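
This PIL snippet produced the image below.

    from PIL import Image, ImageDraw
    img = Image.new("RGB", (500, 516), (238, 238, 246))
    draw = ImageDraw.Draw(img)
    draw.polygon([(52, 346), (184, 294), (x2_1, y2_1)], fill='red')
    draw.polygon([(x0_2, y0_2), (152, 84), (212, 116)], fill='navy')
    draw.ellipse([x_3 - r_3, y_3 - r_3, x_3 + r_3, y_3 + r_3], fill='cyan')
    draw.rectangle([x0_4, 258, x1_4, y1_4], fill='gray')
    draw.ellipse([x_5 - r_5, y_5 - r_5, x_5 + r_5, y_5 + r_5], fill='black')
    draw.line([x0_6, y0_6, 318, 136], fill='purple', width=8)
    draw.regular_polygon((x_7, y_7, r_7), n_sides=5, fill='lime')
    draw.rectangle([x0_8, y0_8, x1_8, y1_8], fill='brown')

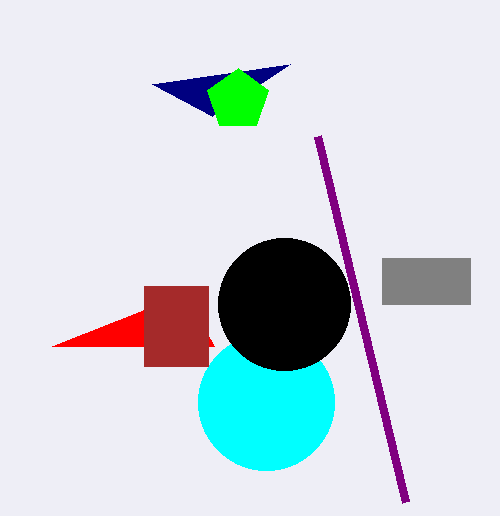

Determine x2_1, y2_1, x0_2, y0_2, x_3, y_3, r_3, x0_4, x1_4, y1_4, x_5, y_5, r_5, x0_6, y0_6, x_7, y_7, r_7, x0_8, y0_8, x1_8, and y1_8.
x2_1 = 214; y2_1 = 346; x0_2 = 290; y0_2 = 64; x_3 = 266; y_3 = 402; r_3 = 68; x0_4 = 382; x1_4 = 470; y1_4 = 304; x_5 = 284; y_5 = 304; r_5 = 66; x0_6 = 406; y0_6 = 502; x_7 = 238; y_7 = 100; r_7 = 32; x0_8 = 144; y0_8 = 286; x1_8 = 208; y1_8 = 366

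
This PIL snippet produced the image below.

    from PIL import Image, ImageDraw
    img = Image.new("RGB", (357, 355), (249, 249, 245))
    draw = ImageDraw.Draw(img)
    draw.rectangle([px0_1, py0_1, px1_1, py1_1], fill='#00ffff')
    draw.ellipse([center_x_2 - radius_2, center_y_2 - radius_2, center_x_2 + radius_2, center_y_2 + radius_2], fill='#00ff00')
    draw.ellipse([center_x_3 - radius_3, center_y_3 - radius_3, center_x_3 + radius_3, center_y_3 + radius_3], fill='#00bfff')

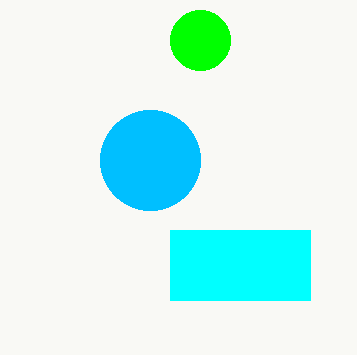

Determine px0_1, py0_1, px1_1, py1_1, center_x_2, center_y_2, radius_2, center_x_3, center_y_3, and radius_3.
px0_1 = 170
py0_1 = 230
px1_1 = 310
py1_1 = 300
center_x_2 = 200
center_y_2 = 40
radius_2 = 30
center_x_3 = 150
center_y_3 = 160
radius_3 = 50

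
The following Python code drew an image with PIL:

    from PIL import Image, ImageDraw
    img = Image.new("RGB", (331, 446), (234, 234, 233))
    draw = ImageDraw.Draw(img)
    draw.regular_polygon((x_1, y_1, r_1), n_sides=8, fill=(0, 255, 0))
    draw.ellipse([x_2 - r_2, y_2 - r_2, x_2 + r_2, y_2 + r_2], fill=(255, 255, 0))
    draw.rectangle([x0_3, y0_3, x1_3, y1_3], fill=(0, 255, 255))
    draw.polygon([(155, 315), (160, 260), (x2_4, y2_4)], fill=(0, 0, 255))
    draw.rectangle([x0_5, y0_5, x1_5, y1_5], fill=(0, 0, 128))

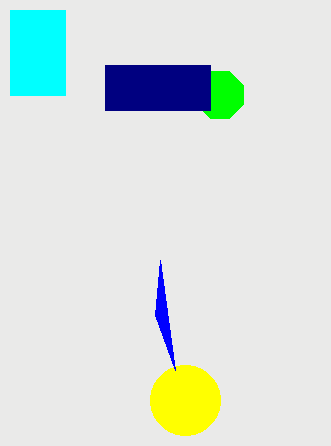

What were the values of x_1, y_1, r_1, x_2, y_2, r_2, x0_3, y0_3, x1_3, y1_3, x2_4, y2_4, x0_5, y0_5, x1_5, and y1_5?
x_1 = 220; y_1 = 95; r_1 = 25; x_2 = 185; y_2 = 400; r_2 = 35; x0_3 = 10; y0_3 = 10; x1_3 = 65; y1_3 = 95; x2_4 = 175; y2_4 = 370; x0_5 = 105; y0_5 = 65; x1_5 = 210; y1_5 = 110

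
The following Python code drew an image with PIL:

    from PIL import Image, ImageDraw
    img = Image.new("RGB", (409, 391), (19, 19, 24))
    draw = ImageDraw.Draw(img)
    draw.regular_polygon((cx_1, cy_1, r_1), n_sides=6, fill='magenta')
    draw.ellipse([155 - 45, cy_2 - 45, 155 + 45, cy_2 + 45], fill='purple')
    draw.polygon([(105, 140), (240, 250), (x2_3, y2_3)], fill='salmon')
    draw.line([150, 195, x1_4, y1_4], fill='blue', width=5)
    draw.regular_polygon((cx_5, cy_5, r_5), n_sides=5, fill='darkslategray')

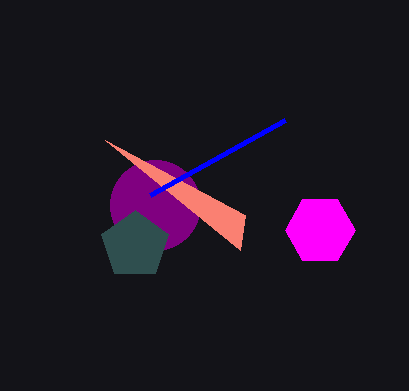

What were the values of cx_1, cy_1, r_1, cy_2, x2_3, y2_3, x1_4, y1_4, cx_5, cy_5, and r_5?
cx_1 = 320, cy_1 = 230, r_1 = 35, cy_2 = 205, x2_3 = 245, y2_3 = 215, x1_4 = 285, y1_4 = 120, cx_5 = 135, cy_5 = 245, r_5 = 35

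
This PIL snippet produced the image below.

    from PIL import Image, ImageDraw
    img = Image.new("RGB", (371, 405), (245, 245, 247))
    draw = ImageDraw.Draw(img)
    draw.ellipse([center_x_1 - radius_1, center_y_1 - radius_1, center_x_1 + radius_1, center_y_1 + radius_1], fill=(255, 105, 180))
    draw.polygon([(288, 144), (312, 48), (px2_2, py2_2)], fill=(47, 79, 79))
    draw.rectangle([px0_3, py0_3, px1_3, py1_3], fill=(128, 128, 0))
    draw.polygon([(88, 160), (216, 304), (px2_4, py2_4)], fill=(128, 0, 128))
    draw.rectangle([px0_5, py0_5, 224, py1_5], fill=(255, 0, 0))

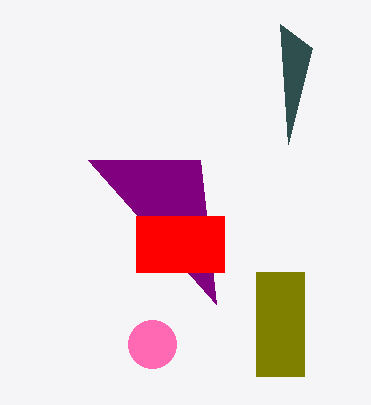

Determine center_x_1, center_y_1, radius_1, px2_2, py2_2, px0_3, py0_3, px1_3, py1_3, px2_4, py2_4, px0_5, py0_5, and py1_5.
center_x_1 = 152
center_y_1 = 344
radius_1 = 24
px2_2 = 280
py2_2 = 24
px0_3 = 256
py0_3 = 272
px1_3 = 304
py1_3 = 376
px2_4 = 200
py2_4 = 160
px0_5 = 136
py0_5 = 216
py1_5 = 272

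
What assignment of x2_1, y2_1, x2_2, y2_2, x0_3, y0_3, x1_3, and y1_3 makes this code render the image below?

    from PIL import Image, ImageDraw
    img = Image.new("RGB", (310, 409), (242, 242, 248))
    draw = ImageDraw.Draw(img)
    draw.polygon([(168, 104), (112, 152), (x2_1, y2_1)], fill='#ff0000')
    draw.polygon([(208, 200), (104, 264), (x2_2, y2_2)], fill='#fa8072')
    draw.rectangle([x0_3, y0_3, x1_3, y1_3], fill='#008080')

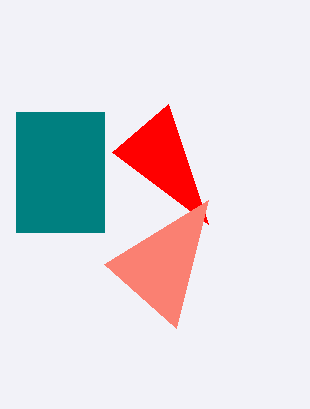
x2_1 = 208
y2_1 = 224
x2_2 = 176
y2_2 = 328
x0_3 = 16
y0_3 = 112
x1_3 = 104
y1_3 = 232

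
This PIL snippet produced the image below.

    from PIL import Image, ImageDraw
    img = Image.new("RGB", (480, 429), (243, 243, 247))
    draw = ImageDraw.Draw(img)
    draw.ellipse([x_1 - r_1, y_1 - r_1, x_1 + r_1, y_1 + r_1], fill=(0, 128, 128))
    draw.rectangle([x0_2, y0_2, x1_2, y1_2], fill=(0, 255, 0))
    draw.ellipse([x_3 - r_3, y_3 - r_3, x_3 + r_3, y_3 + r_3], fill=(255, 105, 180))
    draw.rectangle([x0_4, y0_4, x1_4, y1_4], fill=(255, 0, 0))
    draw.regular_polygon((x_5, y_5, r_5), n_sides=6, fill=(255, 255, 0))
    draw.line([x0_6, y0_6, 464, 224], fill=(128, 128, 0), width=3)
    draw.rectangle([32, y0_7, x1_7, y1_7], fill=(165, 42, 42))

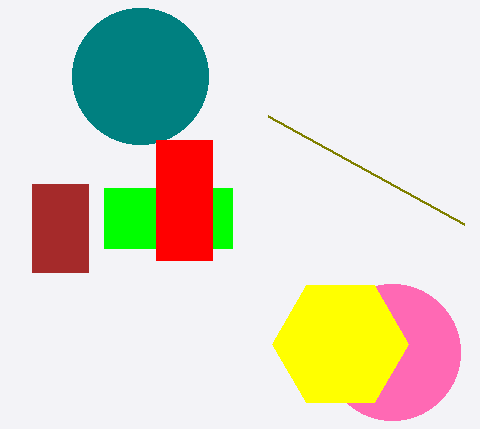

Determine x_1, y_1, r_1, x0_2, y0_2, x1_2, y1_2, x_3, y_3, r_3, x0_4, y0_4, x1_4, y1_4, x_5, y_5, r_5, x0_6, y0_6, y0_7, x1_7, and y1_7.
x_1 = 140
y_1 = 76
r_1 = 68
x0_2 = 104
y0_2 = 188
x1_2 = 232
y1_2 = 248
x_3 = 392
y_3 = 352
r_3 = 68
x0_4 = 156
y0_4 = 140
x1_4 = 212
y1_4 = 260
x_5 = 340
y_5 = 344
r_5 = 68
x0_6 = 268
y0_6 = 116
y0_7 = 184
x1_7 = 88
y1_7 = 272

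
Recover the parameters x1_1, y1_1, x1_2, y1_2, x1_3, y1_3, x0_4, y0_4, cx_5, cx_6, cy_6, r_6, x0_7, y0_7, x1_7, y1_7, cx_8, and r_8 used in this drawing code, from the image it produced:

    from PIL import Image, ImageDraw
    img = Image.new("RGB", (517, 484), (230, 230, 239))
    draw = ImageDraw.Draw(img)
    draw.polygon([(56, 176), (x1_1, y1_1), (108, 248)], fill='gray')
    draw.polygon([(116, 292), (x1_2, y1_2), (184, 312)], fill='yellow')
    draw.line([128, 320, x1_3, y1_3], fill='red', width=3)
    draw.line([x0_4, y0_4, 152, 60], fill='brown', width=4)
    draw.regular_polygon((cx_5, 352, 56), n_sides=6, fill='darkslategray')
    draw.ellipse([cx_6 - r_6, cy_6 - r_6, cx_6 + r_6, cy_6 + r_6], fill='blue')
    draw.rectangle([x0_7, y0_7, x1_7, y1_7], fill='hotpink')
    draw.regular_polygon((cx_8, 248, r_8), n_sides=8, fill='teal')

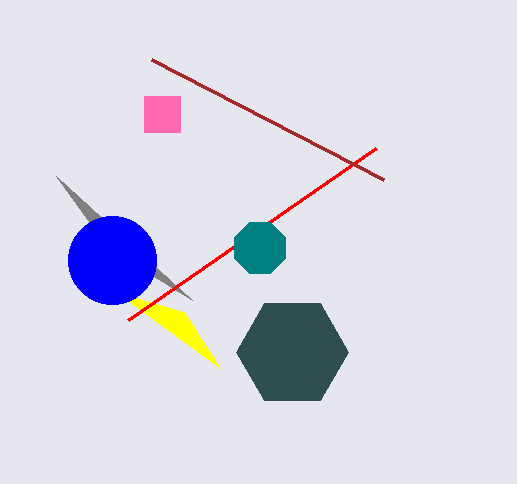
x1_1 = 192, y1_1 = 300, x1_2 = 220, y1_2 = 368, x1_3 = 376, y1_3 = 148, x0_4 = 384, y0_4 = 180, cx_5 = 292, cx_6 = 112, cy_6 = 260, r_6 = 44, x0_7 = 144, y0_7 = 96, x1_7 = 180, y1_7 = 132, cx_8 = 260, r_8 = 28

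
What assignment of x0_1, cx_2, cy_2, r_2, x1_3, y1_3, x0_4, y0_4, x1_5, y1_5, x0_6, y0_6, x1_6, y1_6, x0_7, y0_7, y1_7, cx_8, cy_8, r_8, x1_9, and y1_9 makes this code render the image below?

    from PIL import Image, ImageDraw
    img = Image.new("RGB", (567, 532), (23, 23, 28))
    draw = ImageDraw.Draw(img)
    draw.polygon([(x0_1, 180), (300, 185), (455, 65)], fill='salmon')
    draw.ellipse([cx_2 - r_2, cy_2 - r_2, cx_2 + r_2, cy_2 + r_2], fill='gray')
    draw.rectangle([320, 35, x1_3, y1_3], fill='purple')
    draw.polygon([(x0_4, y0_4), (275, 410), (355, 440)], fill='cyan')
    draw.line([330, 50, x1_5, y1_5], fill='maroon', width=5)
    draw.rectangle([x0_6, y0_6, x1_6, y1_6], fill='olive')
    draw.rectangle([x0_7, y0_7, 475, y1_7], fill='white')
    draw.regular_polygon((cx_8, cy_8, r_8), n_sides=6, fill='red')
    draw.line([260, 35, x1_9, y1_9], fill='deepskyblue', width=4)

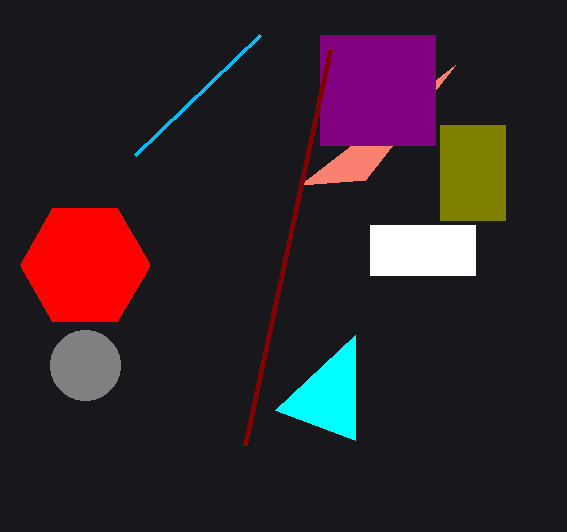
x0_1 = 365
cx_2 = 85
cy_2 = 365
r_2 = 35
x1_3 = 435
y1_3 = 145
x0_4 = 355
y0_4 = 335
x1_5 = 245
y1_5 = 445
x0_6 = 440
y0_6 = 125
x1_6 = 505
y1_6 = 220
x0_7 = 370
y0_7 = 225
y1_7 = 275
cx_8 = 85
cy_8 = 265
r_8 = 65
x1_9 = 135
y1_9 = 155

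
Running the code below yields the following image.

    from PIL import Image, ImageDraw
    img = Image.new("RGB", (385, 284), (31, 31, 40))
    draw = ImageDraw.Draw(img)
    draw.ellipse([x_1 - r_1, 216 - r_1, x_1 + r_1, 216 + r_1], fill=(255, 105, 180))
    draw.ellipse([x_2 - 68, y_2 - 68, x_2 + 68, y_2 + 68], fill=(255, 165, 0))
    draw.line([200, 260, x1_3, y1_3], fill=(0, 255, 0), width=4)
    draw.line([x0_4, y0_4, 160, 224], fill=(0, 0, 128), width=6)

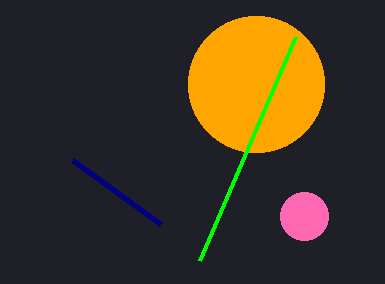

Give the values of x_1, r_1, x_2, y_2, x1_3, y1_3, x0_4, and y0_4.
x_1 = 304, r_1 = 24, x_2 = 256, y_2 = 84, x1_3 = 296, y1_3 = 36, x0_4 = 72, y0_4 = 160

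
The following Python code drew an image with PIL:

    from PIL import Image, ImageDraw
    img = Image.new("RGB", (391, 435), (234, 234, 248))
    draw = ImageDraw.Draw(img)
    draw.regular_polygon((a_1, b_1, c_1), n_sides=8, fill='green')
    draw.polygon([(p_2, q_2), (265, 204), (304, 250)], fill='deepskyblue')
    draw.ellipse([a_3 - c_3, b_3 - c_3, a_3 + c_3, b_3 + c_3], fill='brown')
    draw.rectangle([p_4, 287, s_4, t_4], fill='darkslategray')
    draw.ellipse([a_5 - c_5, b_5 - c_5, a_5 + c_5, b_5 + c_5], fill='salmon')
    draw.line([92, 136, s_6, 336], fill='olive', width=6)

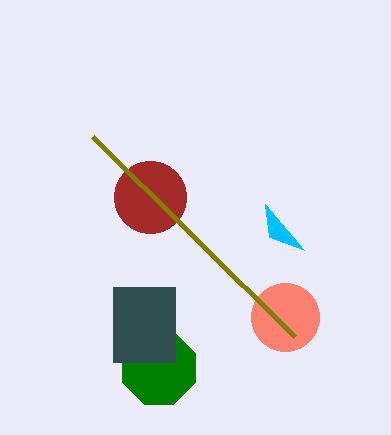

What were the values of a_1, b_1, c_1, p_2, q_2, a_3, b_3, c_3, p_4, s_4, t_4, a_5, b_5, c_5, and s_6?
a_1 = 159
b_1 = 368
c_1 = 39
p_2 = 269
q_2 = 237
a_3 = 150
b_3 = 197
c_3 = 36
p_4 = 113
s_4 = 175
t_4 = 362
a_5 = 285
b_5 = 317
c_5 = 34
s_6 = 294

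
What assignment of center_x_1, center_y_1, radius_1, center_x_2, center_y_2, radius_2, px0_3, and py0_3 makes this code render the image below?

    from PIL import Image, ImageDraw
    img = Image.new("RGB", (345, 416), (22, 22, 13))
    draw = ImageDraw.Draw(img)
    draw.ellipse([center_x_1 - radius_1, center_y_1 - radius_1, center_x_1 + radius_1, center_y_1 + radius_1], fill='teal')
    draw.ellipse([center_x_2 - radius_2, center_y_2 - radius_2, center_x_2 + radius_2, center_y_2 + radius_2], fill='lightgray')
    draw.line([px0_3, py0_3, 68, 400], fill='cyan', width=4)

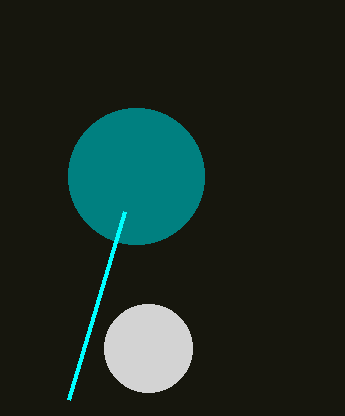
center_x_1 = 136, center_y_1 = 176, radius_1 = 68, center_x_2 = 148, center_y_2 = 348, radius_2 = 44, px0_3 = 124, py0_3 = 212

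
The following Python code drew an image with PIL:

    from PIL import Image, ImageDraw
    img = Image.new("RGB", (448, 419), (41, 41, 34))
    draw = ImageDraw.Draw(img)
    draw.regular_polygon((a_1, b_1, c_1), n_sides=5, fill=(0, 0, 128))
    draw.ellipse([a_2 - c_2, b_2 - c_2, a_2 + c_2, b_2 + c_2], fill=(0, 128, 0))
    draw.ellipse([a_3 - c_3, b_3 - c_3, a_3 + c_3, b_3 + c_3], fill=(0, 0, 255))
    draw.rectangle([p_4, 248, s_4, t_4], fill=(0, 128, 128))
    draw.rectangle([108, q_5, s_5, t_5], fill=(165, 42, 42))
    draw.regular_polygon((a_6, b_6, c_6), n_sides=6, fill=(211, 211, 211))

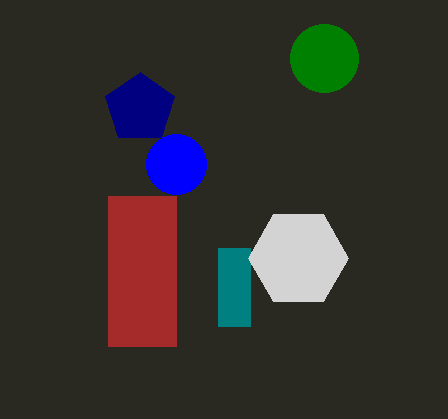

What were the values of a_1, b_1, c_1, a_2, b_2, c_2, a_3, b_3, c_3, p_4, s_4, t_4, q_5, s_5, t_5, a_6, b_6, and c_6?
a_1 = 140, b_1 = 108, c_1 = 36, a_2 = 324, b_2 = 58, c_2 = 34, a_3 = 176, b_3 = 164, c_3 = 30, p_4 = 218, s_4 = 250, t_4 = 326, q_5 = 196, s_5 = 176, t_5 = 346, a_6 = 298, b_6 = 258, c_6 = 50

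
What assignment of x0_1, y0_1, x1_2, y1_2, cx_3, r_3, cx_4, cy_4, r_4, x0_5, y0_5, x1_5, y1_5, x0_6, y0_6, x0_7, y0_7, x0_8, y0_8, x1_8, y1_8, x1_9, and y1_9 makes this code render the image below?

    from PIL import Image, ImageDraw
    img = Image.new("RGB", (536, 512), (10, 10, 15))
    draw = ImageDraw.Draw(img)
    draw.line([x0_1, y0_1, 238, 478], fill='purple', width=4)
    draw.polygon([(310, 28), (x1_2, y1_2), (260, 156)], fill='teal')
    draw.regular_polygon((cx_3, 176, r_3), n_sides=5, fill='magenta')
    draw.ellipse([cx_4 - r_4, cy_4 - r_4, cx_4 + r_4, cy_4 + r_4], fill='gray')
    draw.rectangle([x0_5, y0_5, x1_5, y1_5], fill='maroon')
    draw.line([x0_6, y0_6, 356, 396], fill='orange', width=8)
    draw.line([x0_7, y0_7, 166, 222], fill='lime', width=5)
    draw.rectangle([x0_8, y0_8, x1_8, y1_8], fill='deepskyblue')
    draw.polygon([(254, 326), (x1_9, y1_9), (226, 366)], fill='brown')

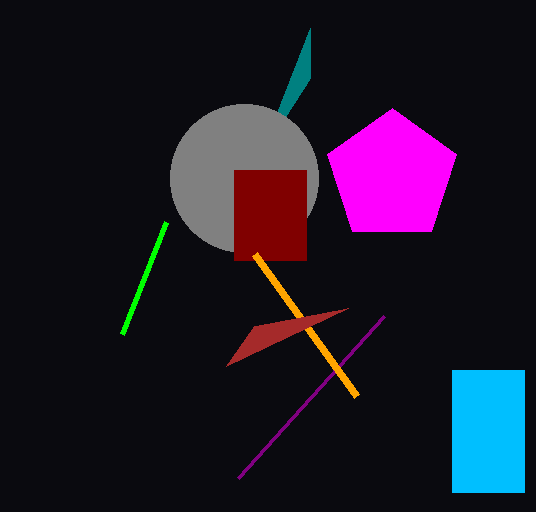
x0_1 = 384
y0_1 = 316
x1_2 = 310
y1_2 = 78
cx_3 = 392
r_3 = 68
cx_4 = 244
cy_4 = 178
r_4 = 74
x0_5 = 234
y0_5 = 170
x1_5 = 306
y1_5 = 260
x0_6 = 254
y0_6 = 254
x0_7 = 122
y0_7 = 334
x0_8 = 452
y0_8 = 370
x1_8 = 524
y1_8 = 492
x1_9 = 348
y1_9 = 308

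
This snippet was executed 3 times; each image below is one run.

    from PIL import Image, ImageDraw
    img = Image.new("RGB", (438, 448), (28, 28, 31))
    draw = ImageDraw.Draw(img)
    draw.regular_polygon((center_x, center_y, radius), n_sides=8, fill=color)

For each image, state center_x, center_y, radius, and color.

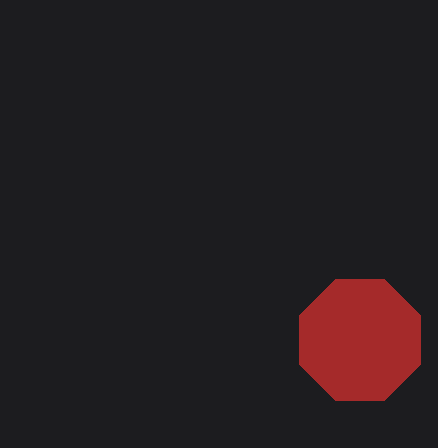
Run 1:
center_x = 360
center_y = 340
radius = 65
color = 'brown'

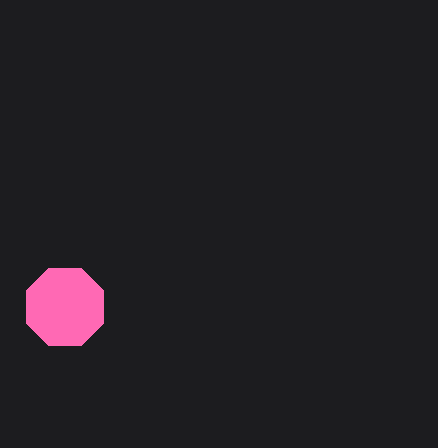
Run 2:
center_x = 65
center_y = 307
radius = 42
color = 'hotpink'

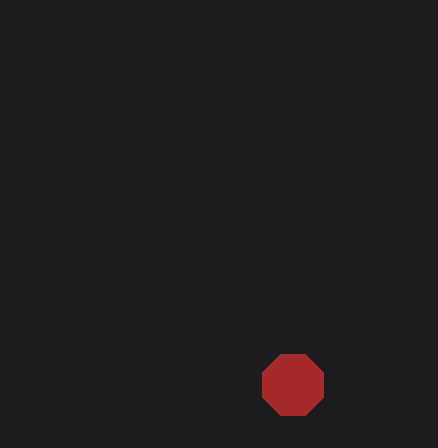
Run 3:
center_x = 293; center_y = 385; radius = 33; color = 'brown'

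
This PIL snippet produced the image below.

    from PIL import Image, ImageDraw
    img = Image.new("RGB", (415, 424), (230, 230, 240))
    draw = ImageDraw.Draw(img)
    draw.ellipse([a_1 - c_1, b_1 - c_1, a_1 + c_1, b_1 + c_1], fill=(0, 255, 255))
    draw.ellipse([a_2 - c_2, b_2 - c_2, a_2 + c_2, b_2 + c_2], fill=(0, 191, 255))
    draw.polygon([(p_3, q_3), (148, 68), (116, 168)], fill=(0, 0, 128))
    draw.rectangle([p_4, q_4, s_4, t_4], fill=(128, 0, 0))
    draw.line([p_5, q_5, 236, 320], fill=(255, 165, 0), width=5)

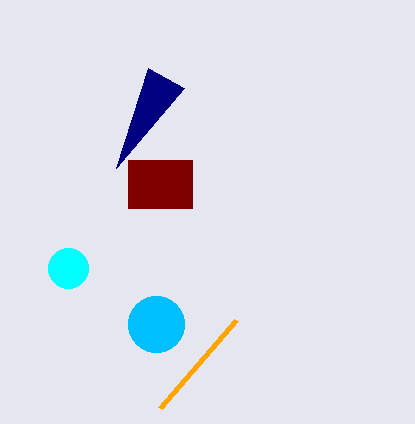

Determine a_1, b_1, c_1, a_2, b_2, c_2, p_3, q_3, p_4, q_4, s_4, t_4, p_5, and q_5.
a_1 = 68
b_1 = 268
c_1 = 20
a_2 = 156
b_2 = 324
c_2 = 28
p_3 = 184
q_3 = 88
p_4 = 128
q_4 = 160
s_4 = 192
t_4 = 208
p_5 = 160
q_5 = 408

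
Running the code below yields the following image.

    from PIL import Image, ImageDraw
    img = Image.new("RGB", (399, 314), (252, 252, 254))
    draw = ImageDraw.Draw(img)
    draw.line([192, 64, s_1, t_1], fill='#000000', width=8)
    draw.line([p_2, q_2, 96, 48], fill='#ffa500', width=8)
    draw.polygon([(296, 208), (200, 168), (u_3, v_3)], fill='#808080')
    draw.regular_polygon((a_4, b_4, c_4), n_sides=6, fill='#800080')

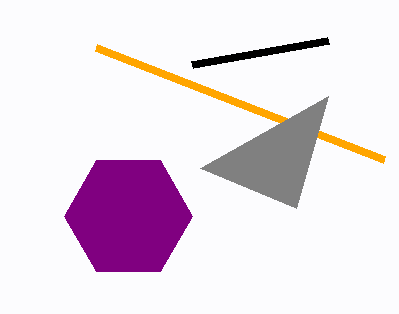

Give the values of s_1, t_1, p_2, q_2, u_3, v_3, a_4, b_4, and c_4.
s_1 = 328, t_1 = 40, p_2 = 384, q_2 = 160, u_3 = 328, v_3 = 96, a_4 = 128, b_4 = 216, c_4 = 64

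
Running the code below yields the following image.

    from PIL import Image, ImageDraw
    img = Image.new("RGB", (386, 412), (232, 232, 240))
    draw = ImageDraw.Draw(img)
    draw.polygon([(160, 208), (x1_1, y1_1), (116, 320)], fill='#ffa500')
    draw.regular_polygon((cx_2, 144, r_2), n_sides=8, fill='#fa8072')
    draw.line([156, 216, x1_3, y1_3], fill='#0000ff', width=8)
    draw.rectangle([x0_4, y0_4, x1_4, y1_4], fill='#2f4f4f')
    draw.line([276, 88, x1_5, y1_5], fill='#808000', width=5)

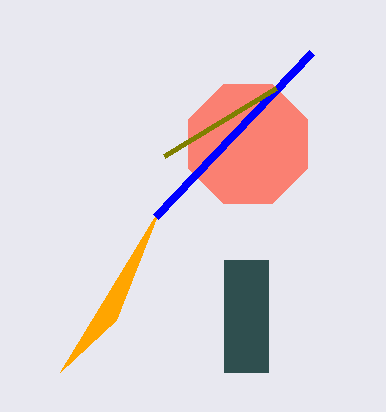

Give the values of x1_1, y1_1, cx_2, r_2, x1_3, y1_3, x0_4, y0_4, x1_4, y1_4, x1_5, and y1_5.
x1_1 = 60; y1_1 = 372; cx_2 = 248; r_2 = 64; x1_3 = 312; y1_3 = 52; x0_4 = 224; y0_4 = 260; x1_4 = 268; y1_4 = 372; x1_5 = 164; y1_5 = 156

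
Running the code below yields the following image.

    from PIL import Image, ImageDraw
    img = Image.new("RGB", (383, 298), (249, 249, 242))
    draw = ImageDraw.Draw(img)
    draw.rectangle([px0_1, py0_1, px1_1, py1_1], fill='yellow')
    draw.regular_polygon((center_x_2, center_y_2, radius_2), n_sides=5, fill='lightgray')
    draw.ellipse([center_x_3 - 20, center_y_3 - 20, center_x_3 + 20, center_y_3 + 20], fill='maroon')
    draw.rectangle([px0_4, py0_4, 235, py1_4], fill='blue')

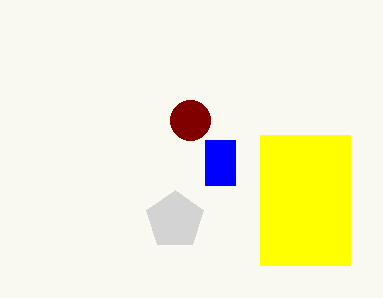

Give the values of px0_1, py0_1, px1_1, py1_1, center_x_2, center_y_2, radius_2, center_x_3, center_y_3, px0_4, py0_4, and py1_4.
px0_1 = 260
py0_1 = 135
px1_1 = 350
py1_1 = 265
center_x_2 = 175
center_y_2 = 220
radius_2 = 30
center_x_3 = 190
center_y_3 = 120
px0_4 = 205
py0_4 = 140
py1_4 = 185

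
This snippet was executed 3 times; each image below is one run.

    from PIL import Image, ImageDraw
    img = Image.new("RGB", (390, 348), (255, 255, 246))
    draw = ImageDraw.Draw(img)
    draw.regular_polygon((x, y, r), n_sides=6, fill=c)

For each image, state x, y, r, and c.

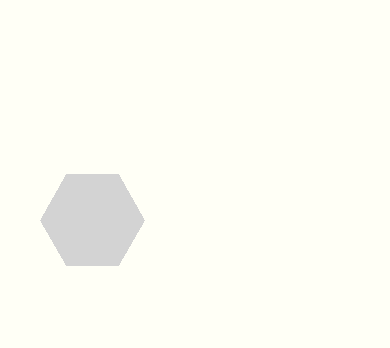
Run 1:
x = 92; y = 220; r = 52; c = 'lightgray'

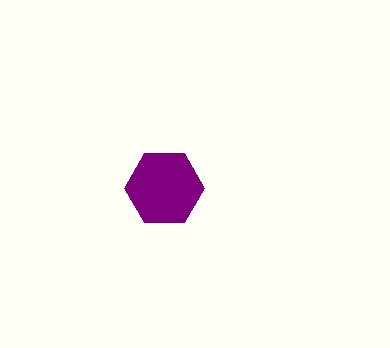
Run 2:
x = 164, y = 188, r = 40, c = 'purple'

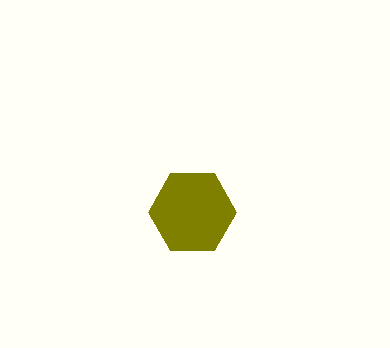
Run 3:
x = 192
y = 212
r = 44
c = 'olive'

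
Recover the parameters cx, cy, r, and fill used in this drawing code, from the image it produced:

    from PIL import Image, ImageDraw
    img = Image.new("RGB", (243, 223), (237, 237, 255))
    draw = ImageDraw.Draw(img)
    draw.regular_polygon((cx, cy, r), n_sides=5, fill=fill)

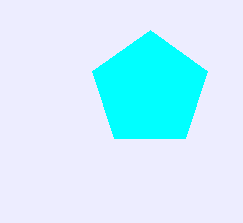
cx = 150; cy = 90; r = 60; fill = 'cyan'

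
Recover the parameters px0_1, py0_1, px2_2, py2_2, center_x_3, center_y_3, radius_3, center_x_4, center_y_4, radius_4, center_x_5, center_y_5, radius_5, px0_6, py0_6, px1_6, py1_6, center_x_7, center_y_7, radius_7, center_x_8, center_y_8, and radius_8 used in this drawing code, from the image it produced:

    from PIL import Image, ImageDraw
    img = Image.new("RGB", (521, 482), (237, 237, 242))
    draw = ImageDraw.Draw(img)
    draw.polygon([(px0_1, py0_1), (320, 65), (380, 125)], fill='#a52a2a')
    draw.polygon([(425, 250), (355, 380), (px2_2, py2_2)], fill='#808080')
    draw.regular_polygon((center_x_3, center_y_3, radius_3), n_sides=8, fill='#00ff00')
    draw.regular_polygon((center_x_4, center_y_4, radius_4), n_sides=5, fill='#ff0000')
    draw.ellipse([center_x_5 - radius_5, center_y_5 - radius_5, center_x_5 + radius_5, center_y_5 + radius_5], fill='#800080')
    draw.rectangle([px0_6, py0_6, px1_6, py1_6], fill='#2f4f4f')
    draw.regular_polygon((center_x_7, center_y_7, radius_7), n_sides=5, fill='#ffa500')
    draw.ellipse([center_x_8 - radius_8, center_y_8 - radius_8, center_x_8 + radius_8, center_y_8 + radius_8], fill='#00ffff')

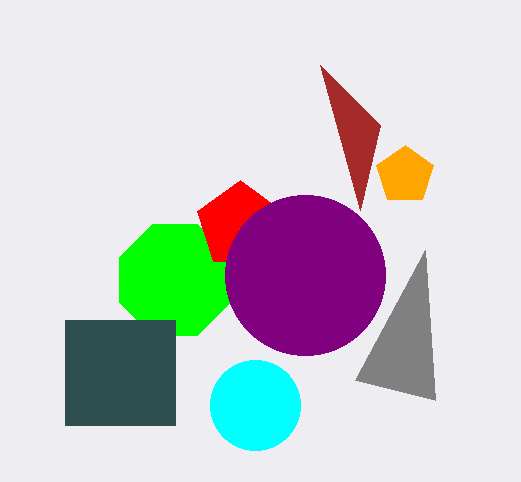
px0_1 = 360
py0_1 = 210
px2_2 = 435
py2_2 = 400
center_x_3 = 175
center_y_3 = 280
radius_3 = 60
center_x_4 = 240
center_y_4 = 225
radius_4 = 45
center_x_5 = 305
center_y_5 = 275
radius_5 = 80
px0_6 = 65
py0_6 = 320
px1_6 = 175
py1_6 = 425
center_x_7 = 405
center_y_7 = 175
radius_7 = 30
center_x_8 = 255
center_y_8 = 405
radius_8 = 45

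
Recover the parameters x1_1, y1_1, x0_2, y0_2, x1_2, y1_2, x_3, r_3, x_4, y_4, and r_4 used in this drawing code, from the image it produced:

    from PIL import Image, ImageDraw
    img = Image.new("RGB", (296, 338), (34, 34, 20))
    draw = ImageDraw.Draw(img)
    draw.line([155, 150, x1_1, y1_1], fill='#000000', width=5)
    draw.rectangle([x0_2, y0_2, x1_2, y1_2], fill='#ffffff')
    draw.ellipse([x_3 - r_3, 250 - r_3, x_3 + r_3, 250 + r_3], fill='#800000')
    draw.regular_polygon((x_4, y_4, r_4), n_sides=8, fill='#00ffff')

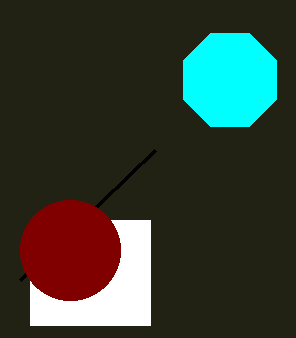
x1_1 = 20; y1_1 = 280; x0_2 = 30; y0_2 = 220; x1_2 = 150; y1_2 = 325; x_3 = 70; r_3 = 50; x_4 = 230; y_4 = 80; r_4 = 50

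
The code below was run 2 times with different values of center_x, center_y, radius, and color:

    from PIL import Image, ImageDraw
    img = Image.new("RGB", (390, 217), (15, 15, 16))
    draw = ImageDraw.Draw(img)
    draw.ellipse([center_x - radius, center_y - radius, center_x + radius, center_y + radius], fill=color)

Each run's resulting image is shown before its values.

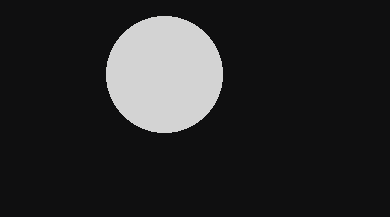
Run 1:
center_x = 164
center_y = 74
radius = 58
color = 'lightgray'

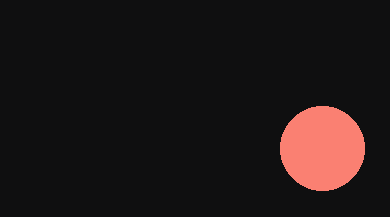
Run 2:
center_x = 322; center_y = 148; radius = 42; color = 'salmon'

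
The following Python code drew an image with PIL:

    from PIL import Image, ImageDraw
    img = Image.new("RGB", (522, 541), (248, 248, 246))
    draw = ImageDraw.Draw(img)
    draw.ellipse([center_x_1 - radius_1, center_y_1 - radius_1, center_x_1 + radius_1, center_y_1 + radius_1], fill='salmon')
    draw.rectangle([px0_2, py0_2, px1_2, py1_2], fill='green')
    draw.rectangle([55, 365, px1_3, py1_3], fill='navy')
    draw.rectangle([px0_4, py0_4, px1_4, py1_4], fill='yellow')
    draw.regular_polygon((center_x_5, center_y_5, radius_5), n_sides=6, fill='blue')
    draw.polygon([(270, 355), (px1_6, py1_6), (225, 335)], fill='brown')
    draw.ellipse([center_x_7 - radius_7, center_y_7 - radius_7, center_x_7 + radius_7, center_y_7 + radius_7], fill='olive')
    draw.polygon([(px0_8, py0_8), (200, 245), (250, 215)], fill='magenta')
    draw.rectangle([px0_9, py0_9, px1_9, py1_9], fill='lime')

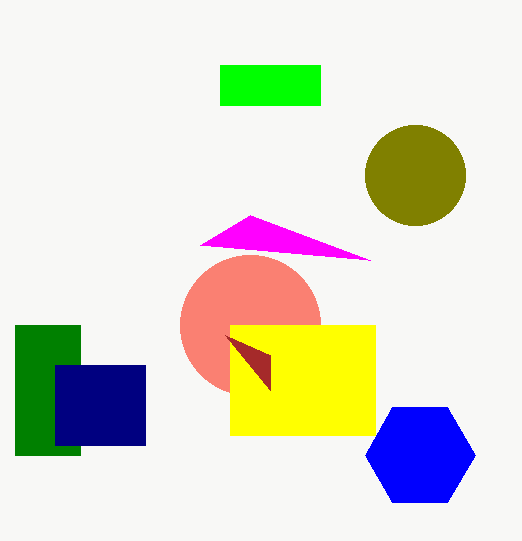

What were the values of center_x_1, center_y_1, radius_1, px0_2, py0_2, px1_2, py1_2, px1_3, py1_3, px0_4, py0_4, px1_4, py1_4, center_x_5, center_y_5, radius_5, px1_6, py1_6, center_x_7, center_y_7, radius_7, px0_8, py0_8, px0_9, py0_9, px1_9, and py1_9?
center_x_1 = 250; center_y_1 = 325; radius_1 = 70; px0_2 = 15; py0_2 = 325; px1_2 = 80; py1_2 = 455; px1_3 = 145; py1_3 = 445; px0_4 = 230; py0_4 = 325; px1_4 = 375; py1_4 = 435; center_x_5 = 420; center_y_5 = 455; radius_5 = 55; px1_6 = 270; py1_6 = 390; center_x_7 = 415; center_y_7 = 175; radius_7 = 50; px0_8 = 370; py0_8 = 260; px0_9 = 220; py0_9 = 65; px1_9 = 320; py1_9 = 105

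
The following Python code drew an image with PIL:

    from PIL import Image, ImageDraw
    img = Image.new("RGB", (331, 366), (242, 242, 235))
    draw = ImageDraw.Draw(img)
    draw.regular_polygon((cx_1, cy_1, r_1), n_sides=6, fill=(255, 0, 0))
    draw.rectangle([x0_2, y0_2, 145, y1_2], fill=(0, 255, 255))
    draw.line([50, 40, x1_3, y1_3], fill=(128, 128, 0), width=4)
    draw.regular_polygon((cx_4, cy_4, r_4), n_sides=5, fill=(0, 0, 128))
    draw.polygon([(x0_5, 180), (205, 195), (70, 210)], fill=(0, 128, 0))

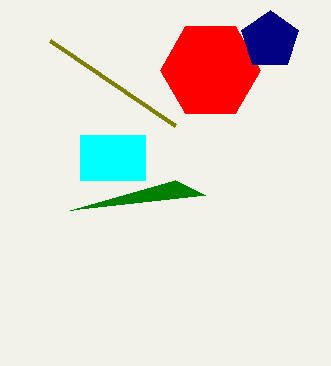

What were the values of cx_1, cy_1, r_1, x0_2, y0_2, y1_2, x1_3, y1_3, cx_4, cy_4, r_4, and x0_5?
cx_1 = 210, cy_1 = 70, r_1 = 50, x0_2 = 80, y0_2 = 135, y1_2 = 180, x1_3 = 175, y1_3 = 125, cx_4 = 270, cy_4 = 40, r_4 = 30, x0_5 = 175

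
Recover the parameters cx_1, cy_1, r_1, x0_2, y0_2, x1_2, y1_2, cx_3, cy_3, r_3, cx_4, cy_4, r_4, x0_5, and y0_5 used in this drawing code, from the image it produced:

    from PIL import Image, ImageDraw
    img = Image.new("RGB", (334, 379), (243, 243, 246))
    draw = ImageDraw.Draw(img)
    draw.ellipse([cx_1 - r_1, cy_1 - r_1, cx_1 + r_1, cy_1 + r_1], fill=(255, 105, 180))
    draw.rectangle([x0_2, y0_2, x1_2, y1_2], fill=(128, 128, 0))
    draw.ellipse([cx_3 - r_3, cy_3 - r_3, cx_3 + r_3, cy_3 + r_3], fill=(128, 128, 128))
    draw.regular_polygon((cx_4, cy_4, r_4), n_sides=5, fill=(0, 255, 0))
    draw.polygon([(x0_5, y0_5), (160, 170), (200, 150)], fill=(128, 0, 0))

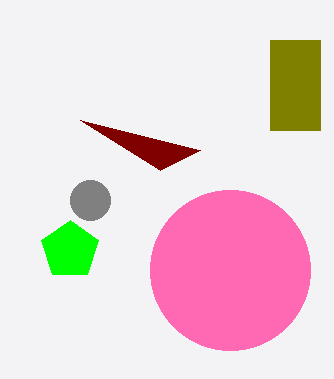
cx_1 = 230, cy_1 = 270, r_1 = 80, x0_2 = 270, y0_2 = 40, x1_2 = 320, y1_2 = 130, cx_3 = 90, cy_3 = 200, r_3 = 20, cx_4 = 70, cy_4 = 250, r_4 = 30, x0_5 = 80, y0_5 = 120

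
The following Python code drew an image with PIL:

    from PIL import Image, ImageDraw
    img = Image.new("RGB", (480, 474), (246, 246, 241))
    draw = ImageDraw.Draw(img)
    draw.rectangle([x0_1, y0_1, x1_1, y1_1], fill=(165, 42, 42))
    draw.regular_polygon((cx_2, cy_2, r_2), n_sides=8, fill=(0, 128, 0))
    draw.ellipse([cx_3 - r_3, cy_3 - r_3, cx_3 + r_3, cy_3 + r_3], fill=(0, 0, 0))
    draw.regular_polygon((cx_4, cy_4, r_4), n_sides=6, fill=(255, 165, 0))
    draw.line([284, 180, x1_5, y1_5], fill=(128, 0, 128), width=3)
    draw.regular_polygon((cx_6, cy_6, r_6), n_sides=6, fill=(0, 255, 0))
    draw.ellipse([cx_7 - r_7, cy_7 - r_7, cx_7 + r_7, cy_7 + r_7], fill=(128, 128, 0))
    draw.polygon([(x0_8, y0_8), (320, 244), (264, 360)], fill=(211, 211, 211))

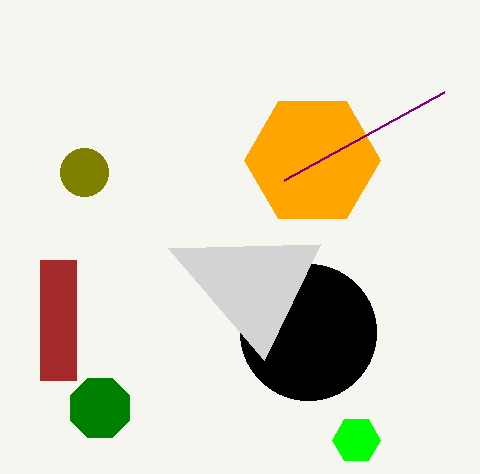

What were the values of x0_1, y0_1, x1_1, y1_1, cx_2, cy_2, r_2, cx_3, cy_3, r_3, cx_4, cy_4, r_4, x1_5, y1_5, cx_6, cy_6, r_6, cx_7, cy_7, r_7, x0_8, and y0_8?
x0_1 = 40
y0_1 = 260
x1_1 = 76
y1_1 = 380
cx_2 = 100
cy_2 = 408
r_2 = 32
cx_3 = 308
cy_3 = 332
r_3 = 68
cx_4 = 312
cy_4 = 160
r_4 = 68
x1_5 = 444
y1_5 = 92
cx_6 = 356
cy_6 = 440
r_6 = 24
cx_7 = 84
cy_7 = 172
r_7 = 24
x0_8 = 168
y0_8 = 248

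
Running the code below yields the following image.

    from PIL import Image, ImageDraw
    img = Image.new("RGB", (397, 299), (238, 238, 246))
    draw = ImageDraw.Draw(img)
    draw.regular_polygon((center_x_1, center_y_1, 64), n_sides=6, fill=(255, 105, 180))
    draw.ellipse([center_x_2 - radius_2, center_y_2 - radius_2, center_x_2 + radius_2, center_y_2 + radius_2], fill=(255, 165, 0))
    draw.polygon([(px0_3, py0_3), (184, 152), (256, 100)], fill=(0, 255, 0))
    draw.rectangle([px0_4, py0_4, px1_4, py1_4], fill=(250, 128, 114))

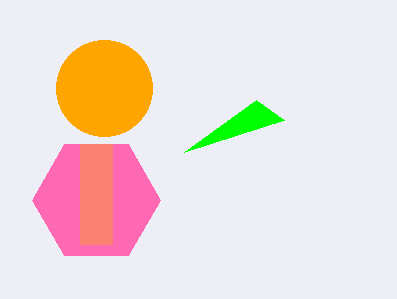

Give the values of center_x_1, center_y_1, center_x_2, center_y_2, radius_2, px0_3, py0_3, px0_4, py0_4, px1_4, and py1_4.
center_x_1 = 96, center_y_1 = 200, center_x_2 = 104, center_y_2 = 88, radius_2 = 48, px0_3 = 284, py0_3 = 120, px0_4 = 80, py0_4 = 144, px1_4 = 112, py1_4 = 244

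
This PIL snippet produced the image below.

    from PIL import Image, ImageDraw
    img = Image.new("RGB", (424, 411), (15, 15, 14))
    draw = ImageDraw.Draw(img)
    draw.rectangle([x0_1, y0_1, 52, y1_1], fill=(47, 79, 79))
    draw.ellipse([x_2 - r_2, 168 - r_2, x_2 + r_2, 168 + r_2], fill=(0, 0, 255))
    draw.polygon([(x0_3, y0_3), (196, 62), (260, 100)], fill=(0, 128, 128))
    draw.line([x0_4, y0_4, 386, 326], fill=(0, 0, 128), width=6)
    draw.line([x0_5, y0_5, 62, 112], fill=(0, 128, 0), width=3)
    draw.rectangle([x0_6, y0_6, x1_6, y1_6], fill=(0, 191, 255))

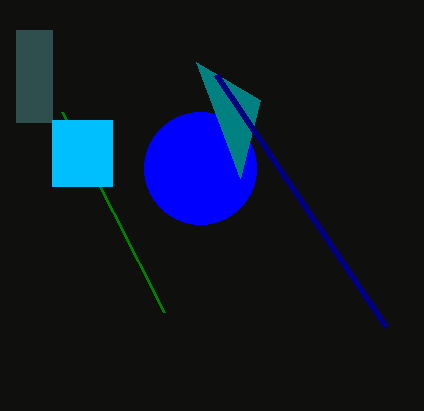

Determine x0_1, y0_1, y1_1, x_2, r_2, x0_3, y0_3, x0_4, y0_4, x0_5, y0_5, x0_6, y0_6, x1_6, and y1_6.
x0_1 = 16
y0_1 = 30
y1_1 = 122
x_2 = 200
r_2 = 56
x0_3 = 240
y0_3 = 178
x0_4 = 216
y0_4 = 74
x0_5 = 164
y0_5 = 312
x0_6 = 52
y0_6 = 120
x1_6 = 112
y1_6 = 186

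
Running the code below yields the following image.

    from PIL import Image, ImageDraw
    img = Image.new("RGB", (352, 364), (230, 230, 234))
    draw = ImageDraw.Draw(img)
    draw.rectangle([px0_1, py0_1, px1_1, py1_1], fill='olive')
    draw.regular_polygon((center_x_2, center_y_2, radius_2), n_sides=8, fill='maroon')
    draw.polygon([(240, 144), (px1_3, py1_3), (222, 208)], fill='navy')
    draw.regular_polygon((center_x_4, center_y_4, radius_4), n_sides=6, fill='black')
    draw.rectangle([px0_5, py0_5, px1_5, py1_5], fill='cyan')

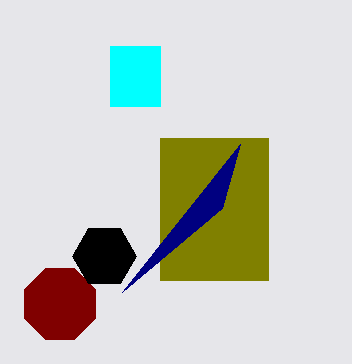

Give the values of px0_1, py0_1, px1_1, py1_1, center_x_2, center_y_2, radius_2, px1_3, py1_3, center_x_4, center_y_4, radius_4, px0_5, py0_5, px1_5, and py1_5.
px0_1 = 160; py0_1 = 138; px1_1 = 268; py1_1 = 280; center_x_2 = 60; center_y_2 = 304; radius_2 = 38; px1_3 = 122; py1_3 = 292; center_x_4 = 104; center_y_4 = 256; radius_4 = 32; px0_5 = 110; py0_5 = 46; px1_5 = 160; py1_5 = 106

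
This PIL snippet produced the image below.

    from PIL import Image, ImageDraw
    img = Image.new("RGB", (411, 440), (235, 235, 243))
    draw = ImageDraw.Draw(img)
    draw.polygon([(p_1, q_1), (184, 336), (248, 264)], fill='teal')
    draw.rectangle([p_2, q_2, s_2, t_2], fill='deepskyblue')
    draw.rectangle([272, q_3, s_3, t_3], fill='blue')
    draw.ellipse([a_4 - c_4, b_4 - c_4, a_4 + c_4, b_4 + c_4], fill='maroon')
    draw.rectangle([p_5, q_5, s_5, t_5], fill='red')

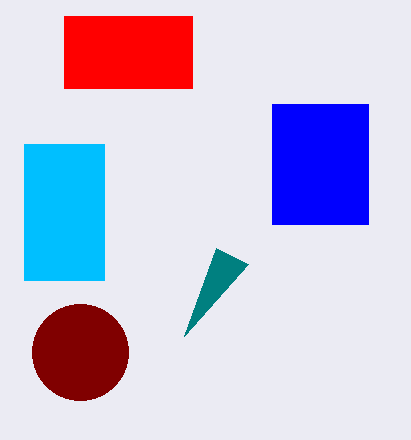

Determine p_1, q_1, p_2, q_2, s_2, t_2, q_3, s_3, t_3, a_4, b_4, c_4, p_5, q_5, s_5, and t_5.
p_1 = 216
q_1 = 248
p_2 = 24
q_2 = 144
s_2 = 104
t_2 = 280
q_3 = 104
s_3 = 368
t_3 = 224
a_4 = 80
b_4 = 352
c_4 = 48
p_5 = 64
q_5 = 16
s_5 = 192
t_5 = 88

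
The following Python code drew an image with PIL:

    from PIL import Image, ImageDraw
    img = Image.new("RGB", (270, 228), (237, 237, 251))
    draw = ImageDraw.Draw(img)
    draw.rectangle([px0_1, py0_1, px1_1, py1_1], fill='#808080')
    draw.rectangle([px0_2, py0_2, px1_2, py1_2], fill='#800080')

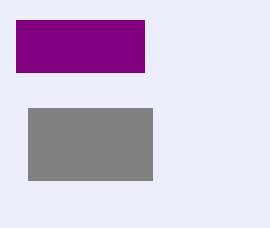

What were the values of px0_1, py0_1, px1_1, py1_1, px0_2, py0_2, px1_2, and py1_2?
px0_1 = 28; py0_1 = 108; px1_1 = 152; py1_1 = 180; px0_2 = 16; py0_2 = 20; px1_2 = 144; py1_2 = 72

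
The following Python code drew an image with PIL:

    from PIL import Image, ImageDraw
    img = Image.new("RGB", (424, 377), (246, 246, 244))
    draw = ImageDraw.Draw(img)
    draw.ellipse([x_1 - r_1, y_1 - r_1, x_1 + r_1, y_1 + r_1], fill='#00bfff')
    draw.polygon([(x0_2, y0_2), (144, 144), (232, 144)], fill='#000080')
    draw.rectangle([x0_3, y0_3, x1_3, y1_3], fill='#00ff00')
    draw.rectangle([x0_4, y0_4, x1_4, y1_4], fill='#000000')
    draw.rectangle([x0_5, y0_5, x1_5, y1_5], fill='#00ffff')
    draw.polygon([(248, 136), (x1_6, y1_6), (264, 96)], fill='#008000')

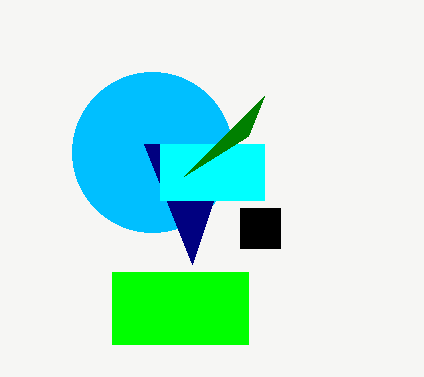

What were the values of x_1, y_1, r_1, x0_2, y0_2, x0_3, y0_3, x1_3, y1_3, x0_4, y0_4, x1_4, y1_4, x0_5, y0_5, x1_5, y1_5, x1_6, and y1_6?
x_1 = 152
y_1 = 152
r_1 = 80
x0_2 = 192
y0_2 = 264
x0_3 = 112
y0_3 = 272
x1_3 = 248
y1_3 = 344
x0_4 = 240
y0_4 = 208
x1_4 = 280
y1_4 = 248
x0_5 = 160
y0_5 = 144
x1_5 = 264
y1_5 = 200
x1_6 = 184
y1_6 = 176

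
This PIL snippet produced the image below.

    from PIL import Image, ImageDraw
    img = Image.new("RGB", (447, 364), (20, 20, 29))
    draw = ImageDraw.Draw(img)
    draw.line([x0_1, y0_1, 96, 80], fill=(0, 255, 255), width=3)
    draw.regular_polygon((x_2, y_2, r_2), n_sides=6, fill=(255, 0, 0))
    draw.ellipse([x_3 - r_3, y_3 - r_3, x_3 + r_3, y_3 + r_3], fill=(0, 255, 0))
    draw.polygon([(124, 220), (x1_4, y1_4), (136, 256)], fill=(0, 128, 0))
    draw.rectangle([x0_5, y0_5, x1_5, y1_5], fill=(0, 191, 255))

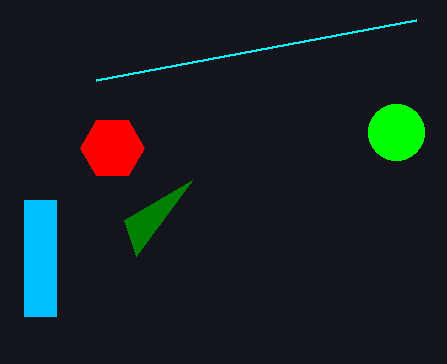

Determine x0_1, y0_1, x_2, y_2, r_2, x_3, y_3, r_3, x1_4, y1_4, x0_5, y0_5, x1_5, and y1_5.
x0_1 = 416
y0_1 = 20
x_2 = 112
y_2 = 148
r_2 = 32
x_3 = 396
y_3 = 132
r_3 = 28
x1_4 = 192
y1_4 = 180
x0_5 = 24
y0_5 = 200
x1_5 = 56
y1_5 = 316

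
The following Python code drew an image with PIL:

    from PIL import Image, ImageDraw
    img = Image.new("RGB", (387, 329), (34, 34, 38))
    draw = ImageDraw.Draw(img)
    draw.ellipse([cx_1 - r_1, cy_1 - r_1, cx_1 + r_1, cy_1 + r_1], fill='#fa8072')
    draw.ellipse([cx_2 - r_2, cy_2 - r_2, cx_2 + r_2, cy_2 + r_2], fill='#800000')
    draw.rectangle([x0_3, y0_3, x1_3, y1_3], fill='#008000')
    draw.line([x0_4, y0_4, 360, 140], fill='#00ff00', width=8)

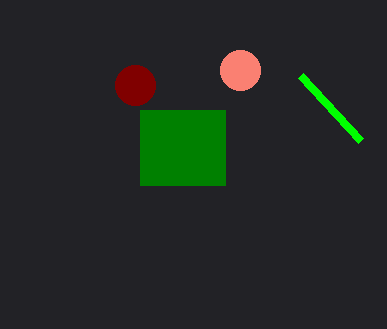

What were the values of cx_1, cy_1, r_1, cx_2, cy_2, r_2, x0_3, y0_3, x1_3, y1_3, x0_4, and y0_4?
cx_1 = 240, cy_1 = 70, r_1 = 20, cx_2 = 135, cy_2 = 85, r_2 = 20, x0_3 = 140, y0_3 = 110, x1_3 = 225, y1_3 = 185, x0_4 = 300, y0_4 = 75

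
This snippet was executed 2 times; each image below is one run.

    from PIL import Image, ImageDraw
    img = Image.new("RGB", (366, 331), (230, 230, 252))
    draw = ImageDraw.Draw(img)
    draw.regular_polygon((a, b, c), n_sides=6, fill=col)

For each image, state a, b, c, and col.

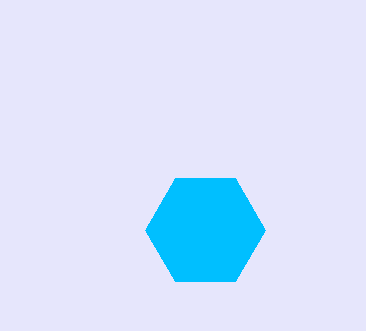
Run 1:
a = 205; b = 230; c = 60; col = 'deepskyblue'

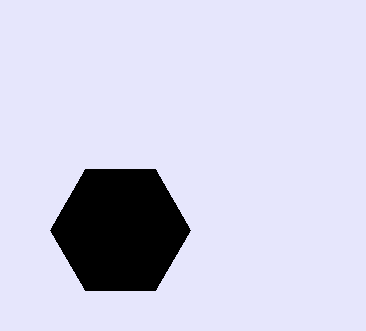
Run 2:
a = 120, b = 230, c = 70, col = 'black'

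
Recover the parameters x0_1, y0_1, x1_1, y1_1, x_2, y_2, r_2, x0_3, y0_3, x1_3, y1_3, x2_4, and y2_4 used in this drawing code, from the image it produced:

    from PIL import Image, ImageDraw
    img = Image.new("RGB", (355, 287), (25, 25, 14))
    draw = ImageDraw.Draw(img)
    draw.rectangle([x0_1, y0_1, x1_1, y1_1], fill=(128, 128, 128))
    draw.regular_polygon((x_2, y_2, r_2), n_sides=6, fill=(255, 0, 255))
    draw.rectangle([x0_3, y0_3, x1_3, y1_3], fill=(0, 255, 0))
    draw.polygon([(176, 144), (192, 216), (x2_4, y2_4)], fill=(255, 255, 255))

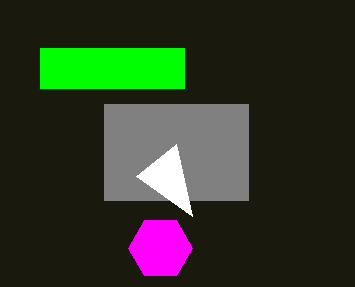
x0_1 = 104
y0_1 = 104
x1_1 = 248
y1_1 = 200
x_2 = 160
y_2 = 248
r_2 = 32
x0_3 = 40
y0_3 = 48
x1_3 = 184
y1_3 = 88
x2_4 = 136
y2_4 = 176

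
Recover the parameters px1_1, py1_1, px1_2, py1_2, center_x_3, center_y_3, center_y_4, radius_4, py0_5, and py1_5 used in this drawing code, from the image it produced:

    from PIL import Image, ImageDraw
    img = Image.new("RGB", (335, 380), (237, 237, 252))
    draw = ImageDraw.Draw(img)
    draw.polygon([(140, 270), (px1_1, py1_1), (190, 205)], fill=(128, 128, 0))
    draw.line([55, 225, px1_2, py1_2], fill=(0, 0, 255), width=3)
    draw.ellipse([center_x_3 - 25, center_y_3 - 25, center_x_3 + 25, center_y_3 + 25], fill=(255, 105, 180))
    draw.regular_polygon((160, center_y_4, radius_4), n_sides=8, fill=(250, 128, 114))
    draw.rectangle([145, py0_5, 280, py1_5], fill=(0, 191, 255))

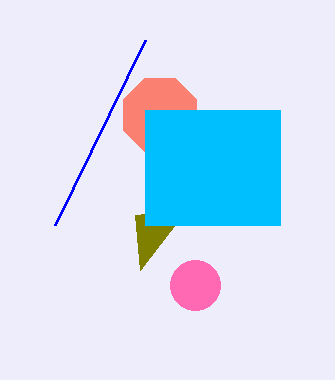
px1_1 = 135
py1_1 = 215
px1_2 = 145
py1_2 = 40
center_x_3 = 195
center_y_3 = 285
center_y_4 = 115
radius_4 = 40
py0_5 = 110
py1_5 = 225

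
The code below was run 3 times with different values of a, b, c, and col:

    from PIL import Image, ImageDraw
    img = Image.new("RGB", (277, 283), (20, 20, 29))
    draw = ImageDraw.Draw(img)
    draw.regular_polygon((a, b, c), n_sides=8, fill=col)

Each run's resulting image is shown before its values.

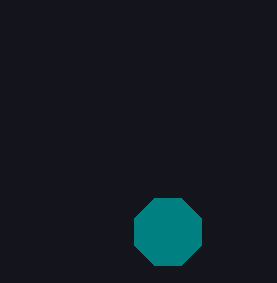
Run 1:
a = 168, b = 232, c = 36, col = 'teal'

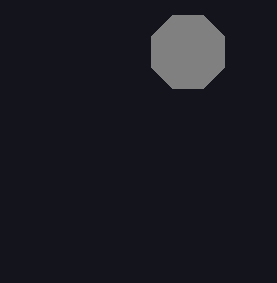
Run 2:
a = 188, b = 52, c = 40, col = 'gray'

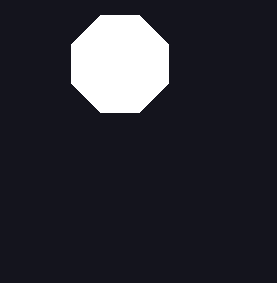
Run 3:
a = 120; b = 64; c = 52; col = 'white'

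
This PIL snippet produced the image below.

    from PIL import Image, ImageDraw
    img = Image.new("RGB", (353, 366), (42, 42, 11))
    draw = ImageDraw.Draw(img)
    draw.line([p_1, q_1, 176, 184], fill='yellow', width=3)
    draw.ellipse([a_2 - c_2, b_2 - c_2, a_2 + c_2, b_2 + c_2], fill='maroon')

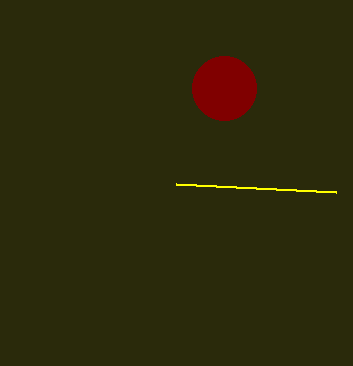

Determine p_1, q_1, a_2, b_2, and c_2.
p_1 = 336; q_1 = 192; a_2 = 224; b_2 = 88; c_2 = 32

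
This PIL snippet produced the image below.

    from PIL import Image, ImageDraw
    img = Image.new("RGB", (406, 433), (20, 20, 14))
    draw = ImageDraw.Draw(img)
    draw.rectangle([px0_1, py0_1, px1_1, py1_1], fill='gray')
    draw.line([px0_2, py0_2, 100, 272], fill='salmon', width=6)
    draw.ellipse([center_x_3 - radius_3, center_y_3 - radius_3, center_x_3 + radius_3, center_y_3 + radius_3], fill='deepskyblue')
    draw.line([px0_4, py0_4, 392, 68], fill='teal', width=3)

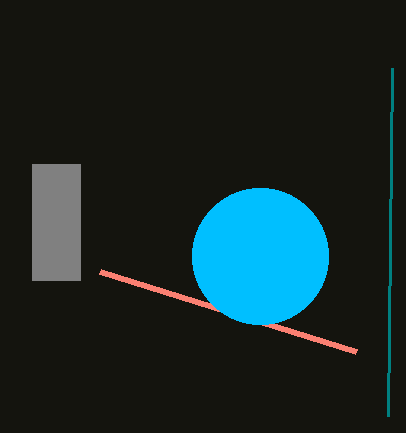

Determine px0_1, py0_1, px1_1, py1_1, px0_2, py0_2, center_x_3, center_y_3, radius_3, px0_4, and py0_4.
px0_1 = 32, py0_1 = 164, px1_1 = 80, py1_1 = 280, px0_2 = 356, py0_2 = 352, center_x_3 = 260, center_y_3 = 256, radius_3 = 68, px0_4 = 388, py0_4 = 416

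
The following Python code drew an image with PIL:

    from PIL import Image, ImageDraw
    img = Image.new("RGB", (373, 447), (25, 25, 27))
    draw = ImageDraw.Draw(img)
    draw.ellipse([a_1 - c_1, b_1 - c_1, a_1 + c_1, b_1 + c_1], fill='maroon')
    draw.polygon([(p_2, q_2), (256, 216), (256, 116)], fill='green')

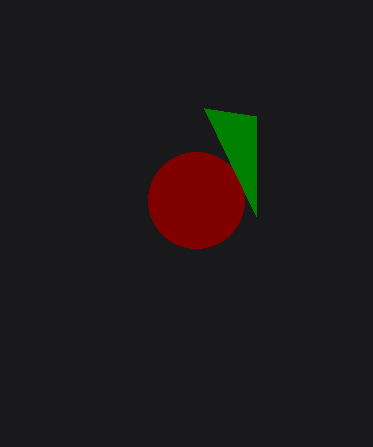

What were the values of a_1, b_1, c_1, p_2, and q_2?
a_1 = 196; b_1 = 200; c_1 = 48; p_2 = 204; q_2 = 108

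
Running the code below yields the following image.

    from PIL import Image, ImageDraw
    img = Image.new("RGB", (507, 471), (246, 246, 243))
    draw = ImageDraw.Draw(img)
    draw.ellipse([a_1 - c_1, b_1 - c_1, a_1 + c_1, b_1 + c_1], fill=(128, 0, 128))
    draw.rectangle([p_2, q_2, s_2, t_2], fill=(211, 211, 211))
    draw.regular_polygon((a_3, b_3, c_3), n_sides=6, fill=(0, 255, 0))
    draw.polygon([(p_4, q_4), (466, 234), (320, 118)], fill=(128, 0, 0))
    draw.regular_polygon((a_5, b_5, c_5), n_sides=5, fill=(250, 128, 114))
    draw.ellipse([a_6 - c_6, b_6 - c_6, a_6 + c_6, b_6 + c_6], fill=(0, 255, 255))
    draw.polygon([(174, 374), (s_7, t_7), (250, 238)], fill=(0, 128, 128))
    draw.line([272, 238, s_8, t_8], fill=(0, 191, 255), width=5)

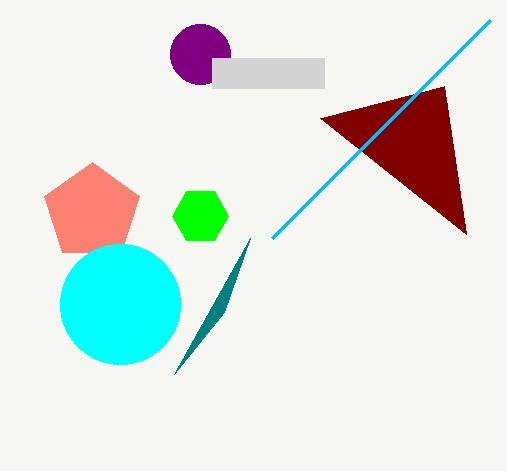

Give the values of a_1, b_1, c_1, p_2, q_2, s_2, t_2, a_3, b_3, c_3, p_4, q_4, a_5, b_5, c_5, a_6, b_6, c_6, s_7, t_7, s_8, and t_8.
a_1 = 200; b_1 = 54; c_1 = 30; p_2 = 212; q_2 = 58; s_2 = 324; t_2 = 88; a_3 = 200; b_3 = 216; c_3 = 28; p_4 = 444; q_4 = 86; a_5 = 92; b_5 = 212; c_5 = 50; a_6 = 120; b_6 = 304; c_6 = 60; s_7 = 224; t_7 = 312; s_8 = 490; t_8 = 20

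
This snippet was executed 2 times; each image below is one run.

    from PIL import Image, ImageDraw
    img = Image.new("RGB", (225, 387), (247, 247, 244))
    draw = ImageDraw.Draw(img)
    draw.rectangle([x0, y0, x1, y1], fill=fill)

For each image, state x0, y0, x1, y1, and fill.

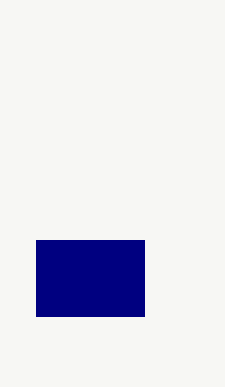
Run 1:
x0 = 36
y0 = 240
x1 = 144
y1 = 316
fill = 'navy'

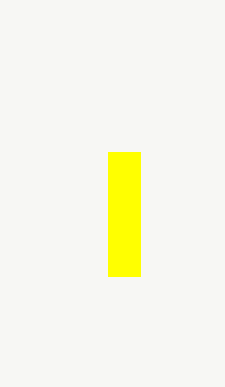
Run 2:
x0 = 108
y0 = 152
x1 = 140
y1 = 276
fill = 'yellow'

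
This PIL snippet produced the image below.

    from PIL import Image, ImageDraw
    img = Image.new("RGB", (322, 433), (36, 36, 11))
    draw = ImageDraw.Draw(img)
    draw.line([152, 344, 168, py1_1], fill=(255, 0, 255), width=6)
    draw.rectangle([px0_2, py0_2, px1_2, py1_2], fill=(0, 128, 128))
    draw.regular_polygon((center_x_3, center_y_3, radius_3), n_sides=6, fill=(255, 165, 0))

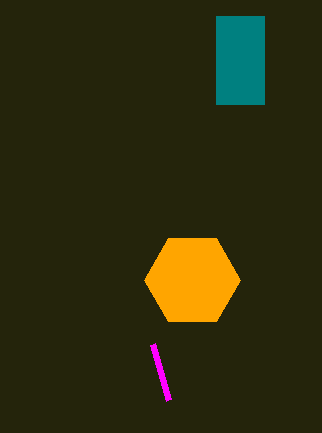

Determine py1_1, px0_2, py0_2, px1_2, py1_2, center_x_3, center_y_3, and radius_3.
py1_1 = 400, px0_2 = 216, py0_2 = 16, px1_2 = 264, py1_2 = 104, center_x_3 = 192, center_y_3 = 280, radius_3 = 48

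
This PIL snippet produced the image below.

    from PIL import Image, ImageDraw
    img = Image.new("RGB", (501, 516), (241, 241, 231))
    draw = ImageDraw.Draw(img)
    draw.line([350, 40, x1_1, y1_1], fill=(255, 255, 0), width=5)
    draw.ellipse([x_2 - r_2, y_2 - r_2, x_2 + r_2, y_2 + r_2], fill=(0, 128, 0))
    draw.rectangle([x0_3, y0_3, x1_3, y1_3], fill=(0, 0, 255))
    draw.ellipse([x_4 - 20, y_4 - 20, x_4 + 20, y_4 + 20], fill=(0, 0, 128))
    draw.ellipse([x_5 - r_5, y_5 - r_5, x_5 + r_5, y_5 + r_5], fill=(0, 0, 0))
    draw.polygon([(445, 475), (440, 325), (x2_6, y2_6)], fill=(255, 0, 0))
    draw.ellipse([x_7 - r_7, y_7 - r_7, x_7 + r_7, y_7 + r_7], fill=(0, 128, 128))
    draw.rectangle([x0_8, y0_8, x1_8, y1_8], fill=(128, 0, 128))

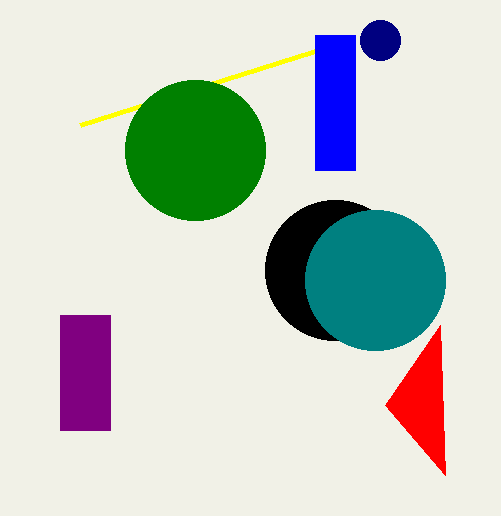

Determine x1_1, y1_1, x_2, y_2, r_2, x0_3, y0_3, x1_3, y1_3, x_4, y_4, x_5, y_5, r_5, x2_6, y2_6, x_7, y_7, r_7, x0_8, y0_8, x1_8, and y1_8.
x1_1 = 80; y1_1 = 125; x_2 = 195; y_2 = 150; r_2 = 70; x0_3 = 315; y0_3 = 35; x1_3 = 355; y1_3 = 170; x_4 = 380; y_4 = 40; x_5 = 335; y_5 = 270; r_5 = 70; x2_6 = 385; y2_6 = 405; x_7 = 375; y_7 = 280; r_7 = 70; x0_8 = 60; y0_8 = 315; x1_8 = 110; y1_8 = 430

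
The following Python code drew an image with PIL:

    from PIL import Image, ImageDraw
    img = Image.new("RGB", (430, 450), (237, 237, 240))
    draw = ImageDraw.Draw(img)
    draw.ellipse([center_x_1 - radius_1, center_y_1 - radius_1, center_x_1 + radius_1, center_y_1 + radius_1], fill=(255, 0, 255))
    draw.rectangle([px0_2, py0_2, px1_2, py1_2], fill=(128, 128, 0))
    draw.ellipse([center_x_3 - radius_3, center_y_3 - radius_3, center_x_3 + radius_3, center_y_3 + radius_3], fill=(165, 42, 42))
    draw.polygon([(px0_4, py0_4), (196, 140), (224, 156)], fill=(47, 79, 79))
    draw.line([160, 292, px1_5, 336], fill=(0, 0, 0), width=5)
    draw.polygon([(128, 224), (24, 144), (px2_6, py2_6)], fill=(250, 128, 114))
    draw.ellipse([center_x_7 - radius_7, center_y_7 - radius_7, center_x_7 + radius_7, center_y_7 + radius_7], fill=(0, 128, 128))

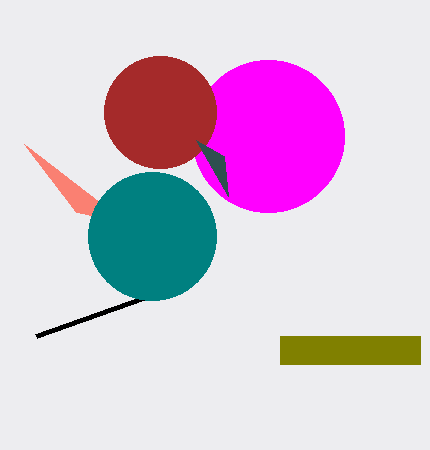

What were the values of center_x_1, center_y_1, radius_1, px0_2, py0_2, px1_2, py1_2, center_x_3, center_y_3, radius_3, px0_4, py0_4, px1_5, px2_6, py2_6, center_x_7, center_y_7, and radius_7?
center_x_1 = 268, center_y_1 = 136, radius_1 = 76, px0_2 = 280, py0_2 = 336, px1_2 = 420, py1_2 = 364, center_x_3 = 160, center_y_3 = 112, radius_3 = 56, px0_4 = 228, py0_4 = 196, px1_5 = 36, px2_6 = 76, py2_6 = 212, center_x_7 = 152, center_y_7 = 236, radius_7 = 64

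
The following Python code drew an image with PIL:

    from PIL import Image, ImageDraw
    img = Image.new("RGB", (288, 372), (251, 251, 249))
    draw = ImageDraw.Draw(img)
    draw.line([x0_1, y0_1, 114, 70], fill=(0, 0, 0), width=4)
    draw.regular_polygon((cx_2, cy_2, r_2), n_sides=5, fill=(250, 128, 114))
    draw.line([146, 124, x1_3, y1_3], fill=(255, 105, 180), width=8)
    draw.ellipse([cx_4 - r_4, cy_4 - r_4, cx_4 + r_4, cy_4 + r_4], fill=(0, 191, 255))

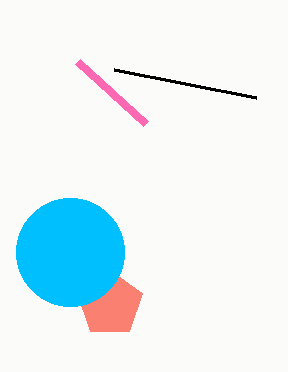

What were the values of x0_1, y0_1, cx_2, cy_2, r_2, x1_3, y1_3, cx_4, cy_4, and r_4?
x0_1 = 256, y0_1 = 98, cx_2 = 110, cy_2 = 304, r_2 = 34, x1_3 = 78, y1_3 = 62, cx_4 = 70, cy_4 = 252, r_4 = 54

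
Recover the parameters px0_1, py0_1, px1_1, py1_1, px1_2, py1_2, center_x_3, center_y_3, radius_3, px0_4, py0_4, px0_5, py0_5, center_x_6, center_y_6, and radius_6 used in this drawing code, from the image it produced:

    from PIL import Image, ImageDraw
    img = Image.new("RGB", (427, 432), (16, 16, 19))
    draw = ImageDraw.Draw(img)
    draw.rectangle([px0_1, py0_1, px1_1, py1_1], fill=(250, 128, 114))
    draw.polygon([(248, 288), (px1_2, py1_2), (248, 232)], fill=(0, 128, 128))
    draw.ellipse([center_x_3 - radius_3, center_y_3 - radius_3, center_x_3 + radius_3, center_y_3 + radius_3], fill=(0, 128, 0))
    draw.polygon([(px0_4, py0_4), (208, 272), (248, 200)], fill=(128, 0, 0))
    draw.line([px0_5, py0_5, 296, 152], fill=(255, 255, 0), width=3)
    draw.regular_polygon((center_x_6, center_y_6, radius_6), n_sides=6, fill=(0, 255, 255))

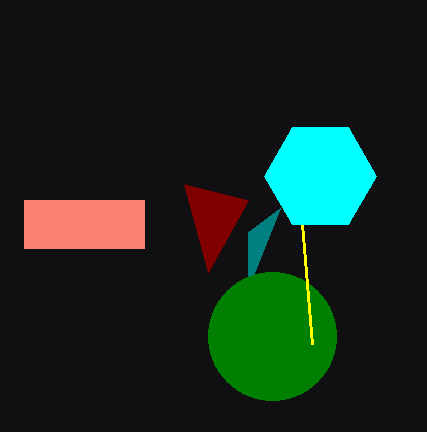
px0_1 = 24; py0_1 = 200; px1_1 = 144; py1_1 = 248; px1_2 = 280; py1_2 = 208; center_x_3 = 272; center_y_3 = 336; radius_3 = 64; px0_4 = 184; py0_4 = 184; px0_5 = 312; py0_5 = 344; center_x_6 = 320; center_y_6 = 176; radius_6 = 56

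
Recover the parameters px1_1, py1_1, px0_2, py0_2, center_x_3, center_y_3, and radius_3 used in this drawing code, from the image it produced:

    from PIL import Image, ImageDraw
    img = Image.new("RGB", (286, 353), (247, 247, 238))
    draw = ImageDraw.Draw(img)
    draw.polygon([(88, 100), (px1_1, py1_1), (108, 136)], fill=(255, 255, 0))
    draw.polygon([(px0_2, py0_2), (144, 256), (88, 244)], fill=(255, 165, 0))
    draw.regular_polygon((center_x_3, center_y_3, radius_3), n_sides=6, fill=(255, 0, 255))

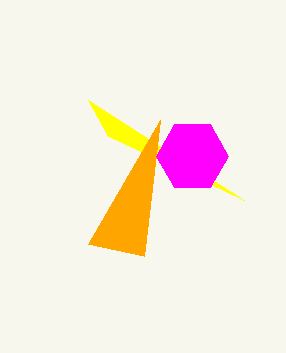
px1_1 = 244; py1_1 = 200; px0_2 = 160; py0_2 = 120; center_x_3 = 192; center_y_3 = 156; radius_3 = 36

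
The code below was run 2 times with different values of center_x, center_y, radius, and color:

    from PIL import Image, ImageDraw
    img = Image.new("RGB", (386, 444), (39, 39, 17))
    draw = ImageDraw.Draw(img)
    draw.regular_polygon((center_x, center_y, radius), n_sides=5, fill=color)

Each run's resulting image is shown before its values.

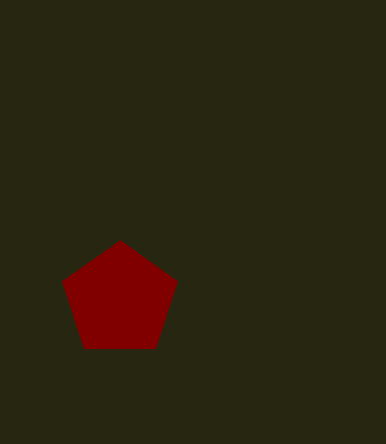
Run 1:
center_x = 120, center_y = 300, radius = 60, color = 'maroon'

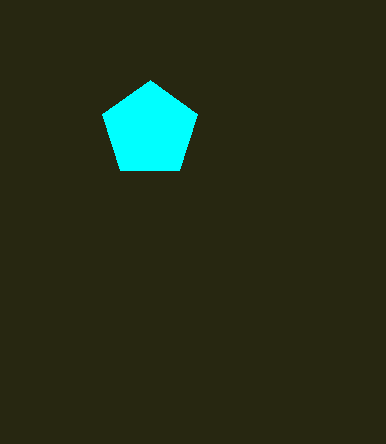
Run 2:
center_x = 150, center_y = 130, radius = 50, color = 'cyan'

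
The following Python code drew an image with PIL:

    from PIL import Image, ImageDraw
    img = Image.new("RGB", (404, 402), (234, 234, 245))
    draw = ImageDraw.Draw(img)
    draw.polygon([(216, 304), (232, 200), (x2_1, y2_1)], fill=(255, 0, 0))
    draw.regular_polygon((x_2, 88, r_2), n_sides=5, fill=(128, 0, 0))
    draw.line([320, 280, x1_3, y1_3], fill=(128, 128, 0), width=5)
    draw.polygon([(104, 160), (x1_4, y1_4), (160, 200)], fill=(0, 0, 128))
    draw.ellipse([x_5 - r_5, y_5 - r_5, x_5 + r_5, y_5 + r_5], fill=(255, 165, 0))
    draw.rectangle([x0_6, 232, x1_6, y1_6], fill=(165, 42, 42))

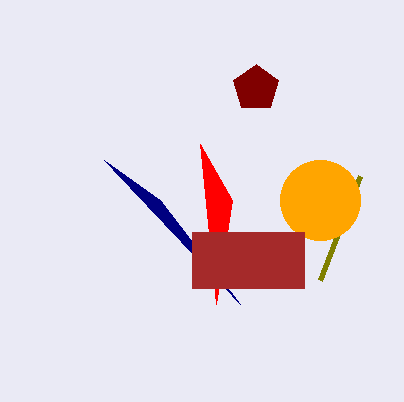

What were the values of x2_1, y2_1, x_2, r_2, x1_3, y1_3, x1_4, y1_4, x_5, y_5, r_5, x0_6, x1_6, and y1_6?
x2_1 = 200, y2_1 = 144, x_2 = 256, r_2 = 24, x1_3 = 360, y1_3 = 176, x1_4 = 240, y1_4 = 304, x_5 = 320, y_5 = 200, r_5 = 40, x0_6 = 192, x1_6 = 304, y1_6 = 288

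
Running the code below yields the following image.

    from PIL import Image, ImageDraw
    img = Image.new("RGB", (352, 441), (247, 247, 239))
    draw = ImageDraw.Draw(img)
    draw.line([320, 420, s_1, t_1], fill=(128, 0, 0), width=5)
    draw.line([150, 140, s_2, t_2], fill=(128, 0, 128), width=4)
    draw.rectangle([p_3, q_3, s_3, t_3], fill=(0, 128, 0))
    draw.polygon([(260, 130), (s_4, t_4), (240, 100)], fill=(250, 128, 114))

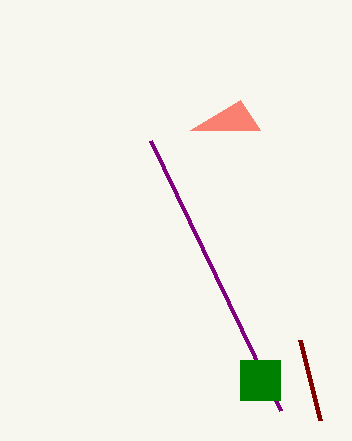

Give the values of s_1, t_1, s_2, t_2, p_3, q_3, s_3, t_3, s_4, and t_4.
s_1 = 300; t_1 = 340; s_2 = 280; t_2 = 410; p_3 = 240; q_3 = 360; s_3 = 280; t_3 = 400; s_4 = 190; t_4 = 130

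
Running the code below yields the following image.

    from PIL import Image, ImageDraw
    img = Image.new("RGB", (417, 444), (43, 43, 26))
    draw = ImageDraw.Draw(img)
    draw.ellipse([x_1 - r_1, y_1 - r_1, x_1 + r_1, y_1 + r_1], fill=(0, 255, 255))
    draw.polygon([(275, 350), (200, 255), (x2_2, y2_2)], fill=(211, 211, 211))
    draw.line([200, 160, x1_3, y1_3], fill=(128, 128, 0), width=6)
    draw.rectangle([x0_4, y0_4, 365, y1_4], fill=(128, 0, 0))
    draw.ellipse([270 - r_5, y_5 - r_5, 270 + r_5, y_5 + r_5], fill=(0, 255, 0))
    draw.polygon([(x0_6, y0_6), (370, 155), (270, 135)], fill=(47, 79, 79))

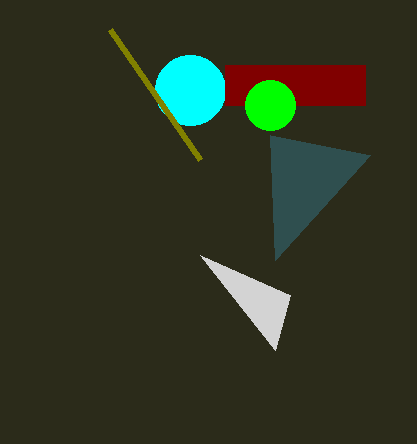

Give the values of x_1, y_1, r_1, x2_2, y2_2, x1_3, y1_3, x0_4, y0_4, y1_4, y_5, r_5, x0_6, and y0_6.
x_1 = 190, y_1 = 90, r_1 = 35, x2_2 = 290, y2_2 = 295, x1_3 = 110, y1_3 = 30, x0_4 = 225, y0_4 = 65, y1_4 = 105, y_5 = 105, r_5 = 25, x0_6 = 275, y0_6 = 260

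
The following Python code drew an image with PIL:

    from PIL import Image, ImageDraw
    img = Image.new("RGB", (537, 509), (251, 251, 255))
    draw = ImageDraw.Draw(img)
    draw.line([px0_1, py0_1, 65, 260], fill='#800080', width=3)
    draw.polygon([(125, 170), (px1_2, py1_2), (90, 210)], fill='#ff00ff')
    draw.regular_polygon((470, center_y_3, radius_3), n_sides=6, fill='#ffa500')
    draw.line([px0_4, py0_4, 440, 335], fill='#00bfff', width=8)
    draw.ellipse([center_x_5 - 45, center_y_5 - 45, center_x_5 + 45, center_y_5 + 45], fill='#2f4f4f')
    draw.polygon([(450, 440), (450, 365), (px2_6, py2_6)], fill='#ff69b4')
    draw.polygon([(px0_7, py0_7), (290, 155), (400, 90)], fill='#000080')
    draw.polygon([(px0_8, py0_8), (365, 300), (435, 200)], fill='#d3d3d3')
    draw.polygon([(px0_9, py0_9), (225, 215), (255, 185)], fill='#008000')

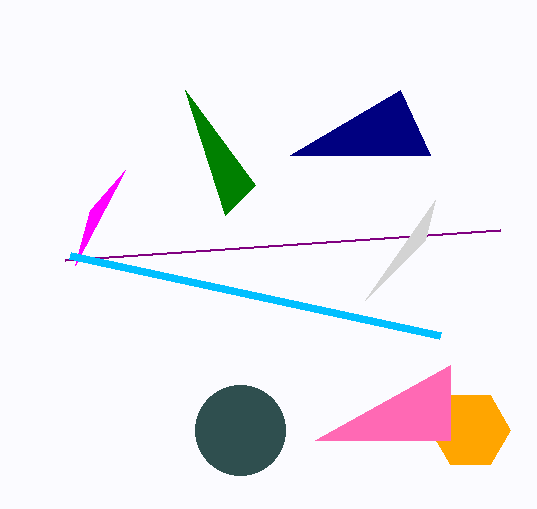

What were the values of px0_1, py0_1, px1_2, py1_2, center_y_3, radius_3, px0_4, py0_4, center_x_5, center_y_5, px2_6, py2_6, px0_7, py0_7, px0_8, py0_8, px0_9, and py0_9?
px0_1 = 500; py0_1 = 230; px1_2 = 75; py1_2 = 265; center_y_3 = 430; radius_3 = 40; px0_4 = 70; py0_4 = 255; center_x_5 = 240; center_y_5 = 430; px2_6 = 315; py2_6 = 440; px0_7 = 430; py0_7 = 155; px0_8 = 425; py0_8 = 240; px0_9 = 185; py0_9 = 90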